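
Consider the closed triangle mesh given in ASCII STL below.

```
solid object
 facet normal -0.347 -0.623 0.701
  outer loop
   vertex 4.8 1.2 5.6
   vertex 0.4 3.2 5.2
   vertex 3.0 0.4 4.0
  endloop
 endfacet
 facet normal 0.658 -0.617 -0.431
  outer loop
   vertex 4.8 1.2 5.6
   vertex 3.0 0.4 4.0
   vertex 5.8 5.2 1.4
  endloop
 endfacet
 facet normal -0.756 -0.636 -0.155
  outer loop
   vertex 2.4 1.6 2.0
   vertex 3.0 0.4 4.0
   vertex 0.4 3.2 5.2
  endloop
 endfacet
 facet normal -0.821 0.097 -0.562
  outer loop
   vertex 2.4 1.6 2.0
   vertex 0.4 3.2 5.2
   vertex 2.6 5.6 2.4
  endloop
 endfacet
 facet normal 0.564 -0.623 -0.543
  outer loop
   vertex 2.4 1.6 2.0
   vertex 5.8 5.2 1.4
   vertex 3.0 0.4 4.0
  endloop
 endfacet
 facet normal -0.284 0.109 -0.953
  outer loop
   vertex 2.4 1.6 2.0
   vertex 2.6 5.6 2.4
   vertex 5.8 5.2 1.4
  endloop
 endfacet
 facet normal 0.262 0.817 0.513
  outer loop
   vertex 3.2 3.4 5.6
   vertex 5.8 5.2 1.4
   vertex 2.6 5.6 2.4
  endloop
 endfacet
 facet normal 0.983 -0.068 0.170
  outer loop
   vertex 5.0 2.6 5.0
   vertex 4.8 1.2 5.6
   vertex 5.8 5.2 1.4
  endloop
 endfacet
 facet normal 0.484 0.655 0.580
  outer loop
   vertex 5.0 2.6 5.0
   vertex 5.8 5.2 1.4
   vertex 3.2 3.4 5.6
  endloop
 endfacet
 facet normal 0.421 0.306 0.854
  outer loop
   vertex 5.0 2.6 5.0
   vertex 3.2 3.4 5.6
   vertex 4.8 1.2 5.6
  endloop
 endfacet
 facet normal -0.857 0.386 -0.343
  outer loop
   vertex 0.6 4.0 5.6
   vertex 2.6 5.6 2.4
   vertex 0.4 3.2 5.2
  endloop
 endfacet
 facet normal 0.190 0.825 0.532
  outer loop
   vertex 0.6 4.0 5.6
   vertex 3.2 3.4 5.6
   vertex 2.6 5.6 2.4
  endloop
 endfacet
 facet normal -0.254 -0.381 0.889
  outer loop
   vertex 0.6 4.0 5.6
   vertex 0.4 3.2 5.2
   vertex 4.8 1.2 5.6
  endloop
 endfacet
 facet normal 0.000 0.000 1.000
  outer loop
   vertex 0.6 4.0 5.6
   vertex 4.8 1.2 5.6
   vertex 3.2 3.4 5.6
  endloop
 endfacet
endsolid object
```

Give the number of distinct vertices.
9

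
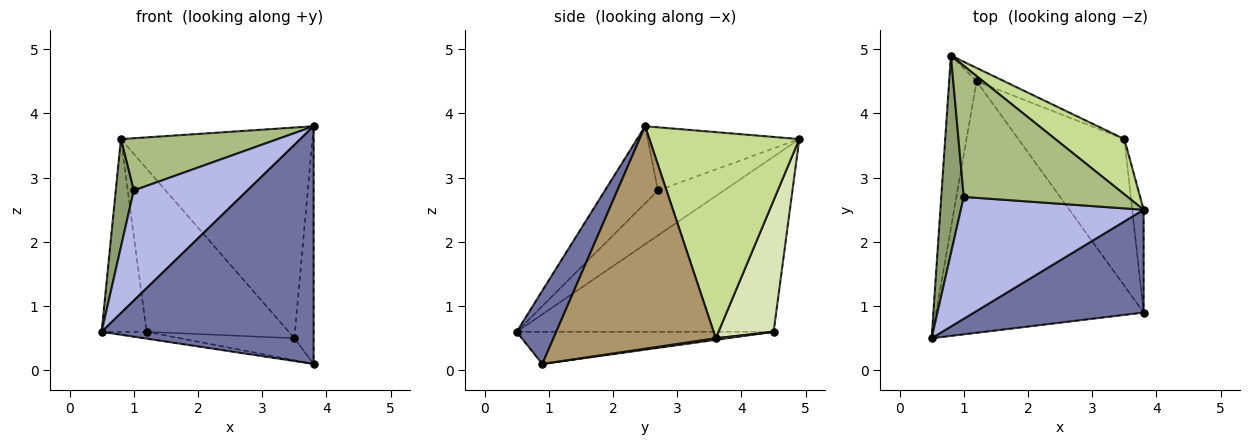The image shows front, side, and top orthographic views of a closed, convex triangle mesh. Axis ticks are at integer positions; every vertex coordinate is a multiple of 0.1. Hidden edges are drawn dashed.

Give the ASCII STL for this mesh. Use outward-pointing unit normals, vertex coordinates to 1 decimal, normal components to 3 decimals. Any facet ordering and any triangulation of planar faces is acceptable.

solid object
 facet normal 0.169 -0.905 0.391
  outer loop
   vertex 3.8 0.9 0.1
   vertex 3.8 2.5 3.8
   vertex 0.5 0.5 0.6
  endloop
 endfacet
 facet normal -0.974 0.170 -0.153
  outer loop
   vertex 1.2 4.5 0.6
   vertex 0.5 0.5 0.6
   vertex 0.8 4.9 3.6
  endloop
 endfacet
 facet normal -0.153 0.027 -0.988
  outer loop
   vertex 1.2 4.5 0.6
   vertex 3.8 0.9 0.1
   vertex 0.5 0.5 0.6
  endloop
 endfacet
 facet normal -0.299 -0.640 0.708
  outer loop
   vertex 1.0 2.7 2.8
   vertex 0.5 0.5 0.6
   vertex 3.8 2.5 3.8
  endloop
 endfacet
 facet normal -0.869 -0.237 0.434
  outer loop
   vertex 1.0 2.7 2.8
   vertex 0.8 4.9 3.6
   vertex 0.5 0.5 0.6
  endloop
 endfacet
 facet normal -0.337 -0.349 0.874
  outer loop
   vertex 1.0 2.7 2.8
   vertex 3.8 2.5 3.8
   vertex 0.8 4.9 3.6
  endloop
 endfacet
 facet normal 0.604 0.771 0.202
  outer loop
   vertex 3.5 3.6 0.5
   vertex 0.8 4.9 3.6
   vertex 3.8 2.5 3.8
  endloop
 endfacet
 facet normal 0.360 0.930 -0.076
  outer loop
   vertex 3.5 3.6 0.5
   vertex 1.2 4.5 0.6
   vertex 0.8 4.9 3.6
  endloop
 endfacet
 facet normal 0.992 0.118 -0.051
  outer loop
   vertex 3.5 3.6 0.5
   vertex 3.8 2.5 3.8
   vertex 3.8 0.9 0.1
  endloop
 endfacet
 facet normal 0.015 0.148 -0.989
  outer loop
   vertex 3.5 3.6 0.5
   vertex 3.8 0.9 0.1
   vertex 1.2 4.5 0.6
  endloop
 endfacet
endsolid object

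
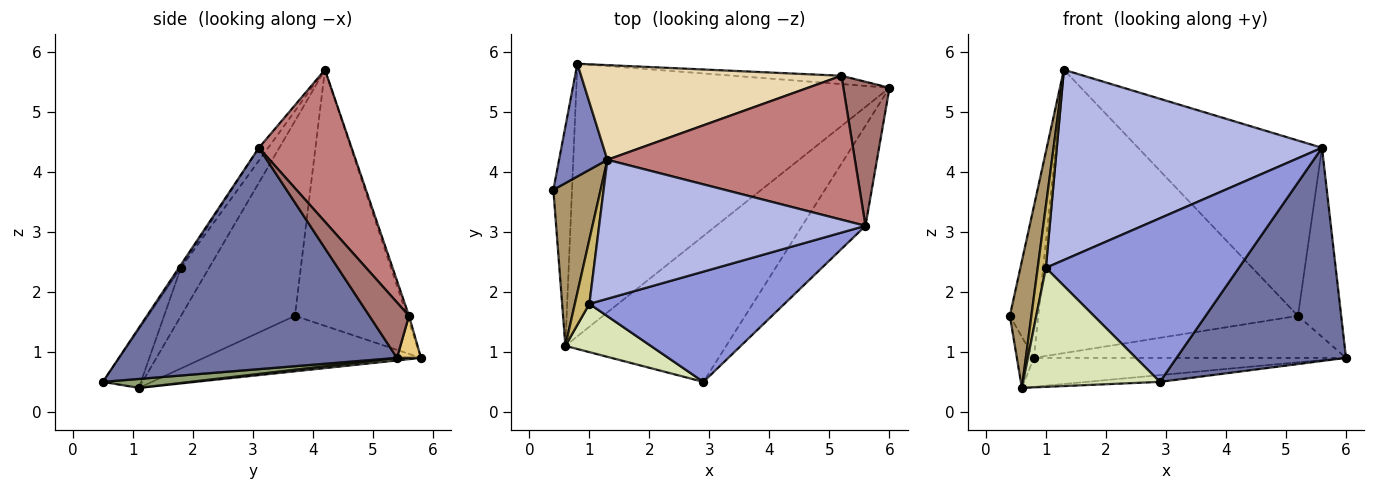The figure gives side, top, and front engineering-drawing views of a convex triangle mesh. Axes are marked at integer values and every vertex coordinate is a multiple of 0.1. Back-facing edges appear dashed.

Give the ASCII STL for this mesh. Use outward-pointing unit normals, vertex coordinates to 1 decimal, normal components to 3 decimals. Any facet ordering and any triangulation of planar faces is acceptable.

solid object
 facet normal 0.830 -0.505 -0.237
  outer loop
   vertex 5.6 3.1 4.4
   vertex 2.9 0.5 0.5
   vertex 6.0 5.4 0.9
  endloop
 endfacet
 facet normal -0.954 0.242 0.180
  outer loop
   vertex 0.8 5.8 0.9
   vertex 0.4 3.7 1.6
   vertex 1.3 4.2 5.7
  endloop
 endfacet
 facet normal -0.009 -0.829 0.559
  outer loop
   vertex 1.0 1.8 2.4
   vertex 2.9 0.5 0.5
   vertex 5.6 3.1 4.4
  endloop
 endfacet
 facet normal -0.028 -0.807 0.590
  outer loop
   vertex 1.0 1.8 2.4
   vertex 5.6 3.1 4.4
   vertex 1.3 4.2 5.7
  endloop
 endfacet
 facet normal 0.055 0.046 -0.997
  outer loop
   vertex 0.6 1.1 0.4
   vertex 6.0 5.4 0.9
   vertex 2.9 0.5 0.5
  endloop
 endfacet
 facet normal 0.008 0.105 -0.994
  outer loop
   vertex 0.6 1.1 0.4
   vertex 0.8 5.8 0.9
   vertex 6.0 5.4 0.9
  endloop
 endfacet
 facet normal -0.945 0.074 -0.318
  outer loop
   vertex 0.6 1.1 0.4
   vertex 0.4 3.7 1.6
   vertex 0.8 5.8 0.9
  endloop
 endfacet
 facet normal -0.250 -0.897 0.364
  outer loop
   vertex 0.6 1.1 0.4
   vertex 2.9 0.5 0.5
   vertex 1.0 1.8 2.4
  endloop
 endfacet
 facet normal -0.956 -0.181 0.232
  outer loop
   vertex 0.6 1.1 0.4
   vertex 1.3 4.2 5.7
   vertex 0.4 3.7 1.6
  endloop
 endfacet
 facet normal -0.923 -0.267 0.278
  outer loop
   vertex 0.6 1.1 0.4
   vertex 1.0 1.8 2.4
   vertex 1.3 4.2 5.7
  endloop
 endfacet
 facet normal 0.075 0.978 -0.193
  outer loop
   vertex 5.2 5.6 1.6
   vertex 6.0 5.4 0.9
   vertex 0.8 5.8 0.9
  endloop
 endfacet
 facet normal -0.007 0.948 0.317
  outer loop
   vertex 5.2 5.6 1.6
   vertex 0.8 5.8 0.9
   vertex 1.3 4.2 5.7
  endloop
 endfacet
 facet normal 0.589 0.643 0.490
  outer loop
   vertex 5.2 5.6 1.6
   vertex 5.6 3.1 4.4
   vertex 6.0 5.4 0.9
  endloop
 endfacet
 facet normal 0.363 0.720 0.591
  outer loop
   vertex 5.2 5.6 1.6
   vertex 1.3 4.2 5.7
   vertex 5.6 3.1 4.4
  endloop
 endfacet
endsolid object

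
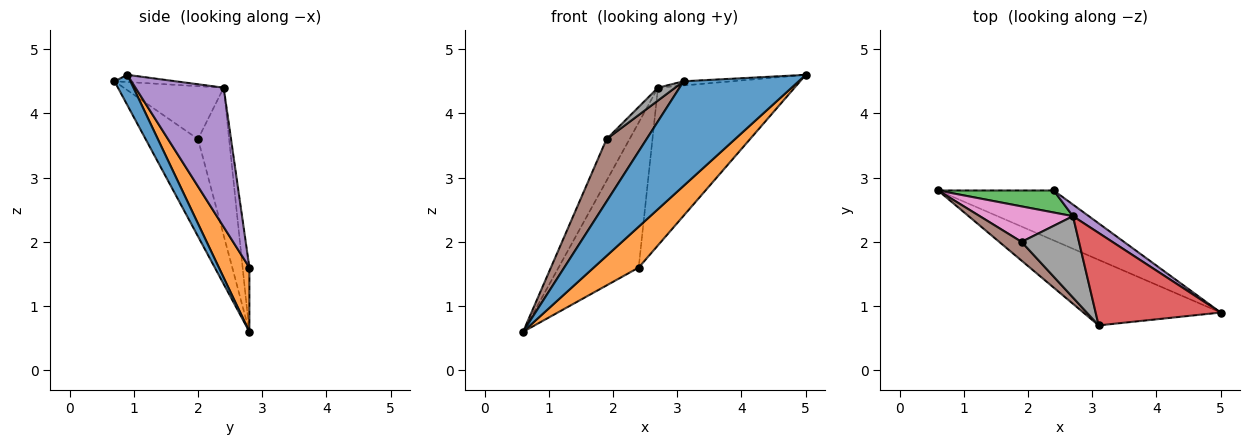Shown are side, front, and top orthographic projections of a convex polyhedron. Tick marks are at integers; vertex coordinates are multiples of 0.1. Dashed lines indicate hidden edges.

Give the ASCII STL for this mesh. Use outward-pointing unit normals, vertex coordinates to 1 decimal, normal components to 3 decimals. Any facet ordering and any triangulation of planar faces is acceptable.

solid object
 facet normal 0.116 -0.841 -0.528
  outer loop
   vertex 3.1 0.7 4.5
   vertex 0.6 2.8 0.6
   vertex 5.0 0.9 4.6
  endloop
 endfacet
 facet normal 0.395 -0.582 -0.711
  outer loop
   vertex 2.4 2.8 1.6
   vertex 5.0 0.9 4.6
   vertex 0.6 2.8 0.6
  endloop
 endfacet
 facet normal -0.083 0.985 0.150
  outer loop
   vertex 2.7 2.4 4.4
   vertex 2.4 2.8 1.6
   vertex 0.6 2.8 0.6
  endloop
 endfacet
 facet normal -0.057 0.045 0.997
  outer loop
   vertex 2.7 2.4 4.4
   vertex 3.1 0.7 4.5
   vertex 5.0 0.9 4.6
  endloop
 endfacet
 facet normal 0.541 0.838 0.062
  outer loop
   vertex 2.7 2.4 4.4
   vertex 5.0 0.9 4.6
   vertex 2.4 2.8 1.6
  endloop
 endfacet
 facet normal -0.782 -0.597 0.179
  outer loop
   vertex 1.9 2.0 3.6
   vertex 0.6 2.8 0.6
   vertex 3.1 0.7 4.5
  endloop
 endfacet
 facet normal -0.717 0.530 0.452
  outer loop
   vertex 1.9 2.0 3.6
   vertex 2.7 2.4 4.4
   vertex 0.6 2.8 0.6
  endloop
 endfacet
 facet normal -0.673 -0.115 0.731
  outer loop
   vertex 1.9 2.0 3.6
   vertex 3.1 0.7 4.5
   vertex 2.7 2.4 4.4
  endloop
 endfacet
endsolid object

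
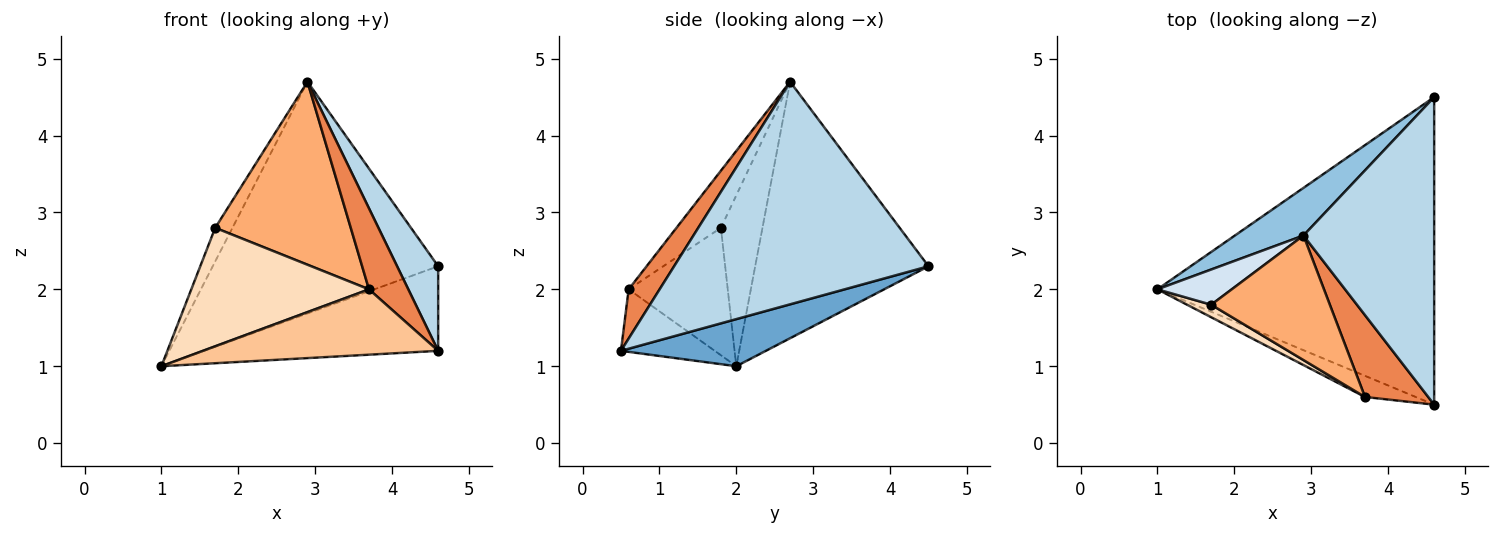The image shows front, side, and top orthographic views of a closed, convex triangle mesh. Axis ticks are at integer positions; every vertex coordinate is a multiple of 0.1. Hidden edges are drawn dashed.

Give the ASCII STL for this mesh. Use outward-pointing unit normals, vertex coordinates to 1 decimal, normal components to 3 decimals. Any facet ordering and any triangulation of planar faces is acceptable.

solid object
 facet normal 0.162 0.262 -0.951
  outer loop
   vertex 4.6 0.5 1.2
   vertex 1.0 2.0 1.0
   vertex 4.6 4.5 2.3
  endloop
 endfacet
 facet normal -0.601 0.783 0.161
  outer loop
   vertex 2.9 2.7 4.7
   vertex 4.6 4.5 2.3
   vertex 1.0 2.0 1.0
  endloop
 endfacet
 facet normal 0.854 -0.138 0.502
  outer loop
   vertex 2.9 2.7 4.7
   vertex 4.6 0.5 1.2
   vertex 4.6 4.5 2.3
  endloop
 endfacet
 facet normal -0.857 0.356 0.373
  outer loop
   vertex 1.7 1.8 2.8
   vertex 2.9 2.7 4.7
   vertex 1.0 2.0 1.0
  endloop
 endfacet
 facet normal 0.485 -0.615 0.622
  outer loop
   vertex 3.7 0.6 2.0
   vertex 4.6 0.5 1.2
   vertex 2.9 2.7 4.7
  endloop
 endfacet
 facet normal -0.261 -0.798 0.543
  outer loop
   vertex 3.7 0.6 2.0
   vertex 2.9 2.7 4.7
   vertex 1.7 1.8 2.8
  endloop
 endfacet
 facet normal -0.355 -0.890 -0.288
  outer loop
   vertex 3.7 0.6 2.0
   vertex 1.0 2.0 1.0
   vertex 4.6 0.5 1.2
  endloop
 endfacet
 facet normal -0.485 -0.870 0.092
  outer loop
   vertex 3.7 0.6 2.0
   vertex 1.7 1.8 2.8
   vertex 1.0 2.0 1.0
  endloop
 endfacet
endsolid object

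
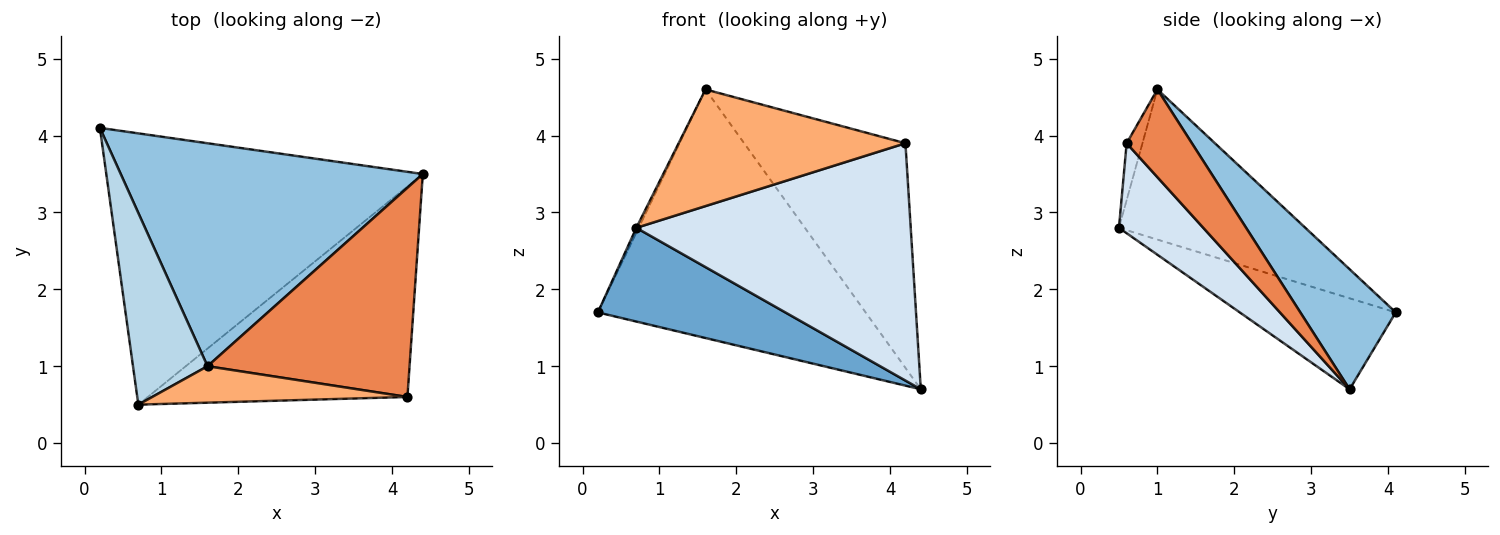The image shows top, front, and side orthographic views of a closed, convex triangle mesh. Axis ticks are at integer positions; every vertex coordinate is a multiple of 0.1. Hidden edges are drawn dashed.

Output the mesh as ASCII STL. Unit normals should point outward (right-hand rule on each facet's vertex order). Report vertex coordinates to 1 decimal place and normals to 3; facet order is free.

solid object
 facet normal -0.262 -0.315 -0.912
  outer loop
   vertex 0.7 0.5 2.8
   vertex 0.2 4.1 1.7
   vertex 4.4 3.5 0.7
  endloop
 endfacet
 facet normal 0.256 0.720 0.645
  outer loop
   vertex 1.6 1.0 4.6
   vertex 4.4 3.5 0.7
   vertex 0.2 4.1 1.7
  endloop
 endfacet
 facet normal -0.896 0.011 0.445
  outer loop
   vertex 1.6 1.0 4.6
   vertex 0.2 4.1 1.7
   vertex 0.7 0.5 2.8
  endloop
 endfacet
 facet normal 0.224 -0.729 -0.647
  outer loop
   vertex 4.2 0.6 3.9
   vertex 0.7 0.5 2.8
   vertex 4.4 3.5 0.7
  endloop
 endfacet
 facet normal 0.284 0.702 0.654
  outer loop
   vertex 4.2 0.6 3.9
   vertex 4.4 3.5 0.7
   vertex 1.6 1.0 4.6
  endloop
 endfacet
 facet normal -0.066 -0.952 0.298
  outer loop
   vertex 4.2 0.6 3.9
   vertex 1.6 1.0 4.6
   vertex 0.7 0.5 2.8
  endloop
 endfacet
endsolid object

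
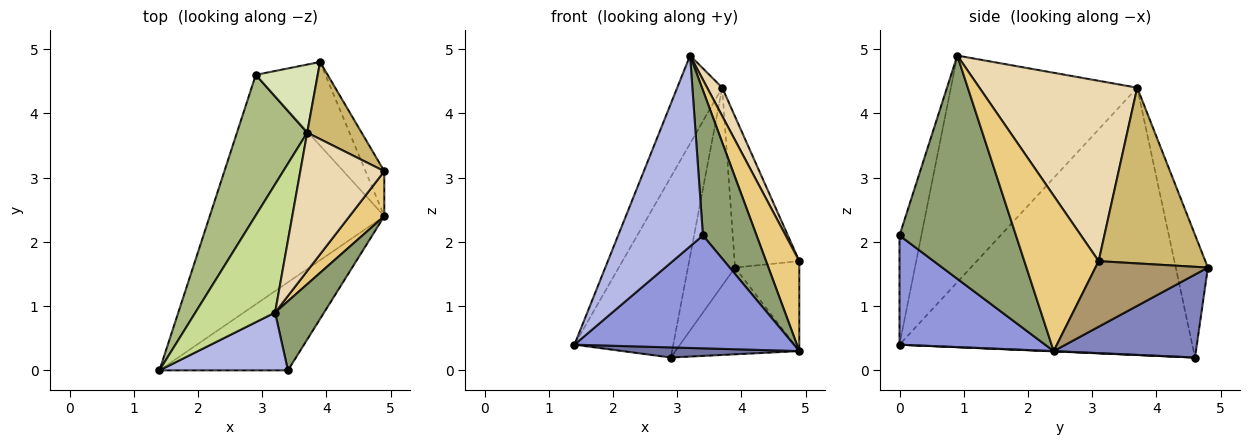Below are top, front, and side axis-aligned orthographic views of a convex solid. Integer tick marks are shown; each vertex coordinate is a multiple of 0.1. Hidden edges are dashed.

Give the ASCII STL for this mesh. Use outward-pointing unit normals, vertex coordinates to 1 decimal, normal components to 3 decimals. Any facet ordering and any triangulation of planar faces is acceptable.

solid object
 facet normal 0.002 -0.044 -0.999
  outer loop
   vertex 2.9 4.6 0.2
   vertex 4.9 2.4 0.3
   vertex 1.4 0.0 0.4
  endloop
 endfacet
 facet normal 0.637 0.555 -0.535
  outer loop
   vertex 3.9 4.8 1.6
   vertex 4.9 2.4 0.3
   vertex 2.9 4.6 0.2
  endloop
 endfacet
 facet normal 0.463 -0.699 -0.545
  outer loop
   vertex 3.4 0.0 2.1
   vertex 1.4 0.0 0.4
   vertex 4.9 2.4 0.3
  endloop
 endfacet
 facet normal -0.239 -0.929 0.282
  outer loop
   vertex 3.4 0.0 2.1
   vertex 3.2 0.9 4.9
   vertex 1.4 0.0 0.4
  endloop
 endfacet
 facet normal 0.891 -0.410 0.195
  outer loop
   vertex 3.4 0.0 2.1
   vertex 4.9 2.4 0.3
   vertex 3.2 0.9 4.9
  endloop
 endfacet
 facet normal -0.919 0.310 0.242
  outer loop
   vertex 3.7 3.7 4.4
   vertex 2.9 4.6 0.2
   vertex 1.4 0.0 0.4
  endloop
 endfacet
 facet normal -0.920 0.222 0.324
  outer loop
   vertex 3.7 3.7 4.4
   vertex 1.4 0.0 0.4
   vertex 3.2 0.9 4.9
  endloop
 endfacet
 facet normal -0.542 0.795 0.274
  outer loop
   vertex 3.7 3.7 4.4
   vertex 3.9 4.8 1.6
   vertex 2.9 4.6 0.2
  endloop
 endfacet
 facet normal 0.843 0.482 -0.241
  outer loop
   vertex 4.9 3.1 1.7
   vertex 4.9 2.4 0.3
   vertex 3.9 4.8 1.6
  endloop
 endfacet
 facet normal 0.827 0.501 0.256
  outer loop
   vertex 4.9 3.1 1.7
   vertex 3.9 4.8 1.6
   vertex 3.7 3.7 4.4
  endloop
 endfacet
 facet normal 0.894 -0.400 0.200
  outer loop
   vertex 4.9 3.1 1.7
   vertex 3.2 0.9 4.9
   vertex 4.9 2.4 0.3
  endloop
 endfacet
 facet normal 0.903 -0.086 0.421
  outer loop
   vertex 4.9 3.1 1.7
   vertex 3.7 3.7 4.4
   vertex 3.2 0.9 4.9
  endloop
 endfacet
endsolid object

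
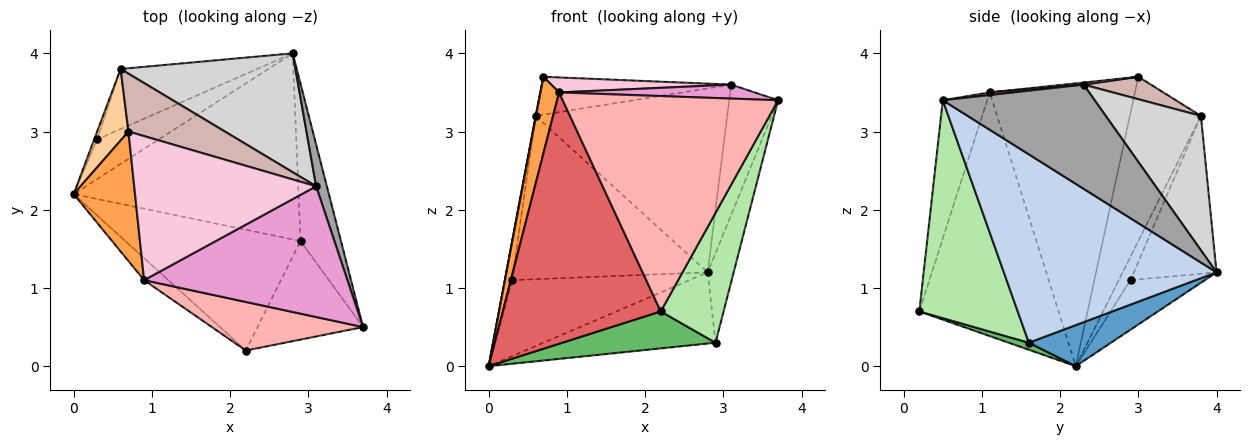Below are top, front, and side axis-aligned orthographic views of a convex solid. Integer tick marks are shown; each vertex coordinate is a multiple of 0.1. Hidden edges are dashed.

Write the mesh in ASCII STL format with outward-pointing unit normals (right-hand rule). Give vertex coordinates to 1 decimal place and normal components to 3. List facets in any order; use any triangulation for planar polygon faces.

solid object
 facet normal 0.168 0.352 -0.921
  outer loop
   vertex 2.9 1.6 0.3
   vertex 0.0 2.2 0.0
   vertex 2.8 4.0 1.2
  endloop
 endfacet
 facet normal 0.971 0.119 -0.208
  outer loop
   vertex 2.9 1.6 0.3
   vertex 2.8 4.0 1.2
   vertex 3.7 0.5 3.4
  endloop
 endfacet
 facet normal -0.970 -0.124 0.210
  outer loop
   vertex 0.9 1.1 3.5
   vertex 0.7 3.0 3.7
   vertex 0.0 2.2 0.0
  endloop
 endfacet
 facet normal -0.982 -0.006 0.187
  outer loop
   vertex 0.6 3.8 3.2
   vertex 0.0 2.2 0.0
   vertex 0.7 3.0 3.7
  endloop
 endfacet
 facet normal 0.038 -0.292 -0.956
  outer loop
   vertex 2.2 0.2 0.7
   vertex 0.0 2.2 0.0
   vertex 2.9 1.6 0.3
  endloop
 endfacet
 facet normal 0.780 -0.498 -0.378
  outer loop
   vertex 2.2 0.2 0.7
   vertex 2.9 1.6 0.3
   vertex 3.7 0.5 3.4
  endloop
 endfacet
 facet normal -0.660 -0.749 -0.066
  outer loop
   vertex 2.2 0.2 0.7
   vertex 0.9 1.1 3.5
   vertex 0.0 2.2 0.0
  endloop
 endfacet
 facet normal -0.197 -0.956 0.216
  outer loop
   vertex 2.2 0.2 0.7
   vertex 3.7 0.5 3.4
   vertex 0.9 1.1 3.5
  endloop
 endfacet
 facet normal -0.348 0.831 -0.434
  outer loop
   vertex 0.3 2.9 1.1
   vertex 2.8 4.0 1.2
   vertex 0.0 2.2 0.0
  endloop
 endfacet
 facet normal -0.843 0.527 -0.105
  outer loop
   vertex 0.3 2.9 1.1
   vertex 0.0 2.2 0.0
   vertex 0.6 3.8 3.2
  endloop
 endfacet
 facet normal -0.371 0.872 -0.321
  outer loop
   vertex 0.3 2.9 1.1
   vertex 0.6 3.8 3.2
   vertex 2.8 4.0 1.2
  endloop
 endfacet
 facet normal 0.191 0.537 0.821
  outer loop
   vertex 3.1 2.3 3.6
   vertex 0.6 3.8 3.2
   vertex 0.7 3.0 3.7
  endloop
 endfacet
 facet normal 0.013 -0.106 0.994
  outer loop
   vertex 3.1 2.3 3.6
   vertex 0.9 1.1 3.5
   vertex 3.7 0.5 3.4
  endloop
 endfacet
 facet normal 0.011 -0.104 0.995
  outer loop
   vertex 3.1 2.3 3.6
   vertex 0.7 3.0 3.7
   vertex 0.9 1.1 3.5
  endloop
 endfacet
 facet normal 0.947 0.305 0.098
  outer loop
   vertex 3.1 2.3 3.6
   vertex 3.7 0.5 3.4
   vertex 2.8 4.0 1.2
  endloop
 endfacet
 facet normal 0.385 0.775 0.501
  outer loop
   vertex 3.1 2.3 3.6
   vertex 2.8 4.0 1.2
   vertex 0.6 3.8 3.2
  endloop
 endfacet
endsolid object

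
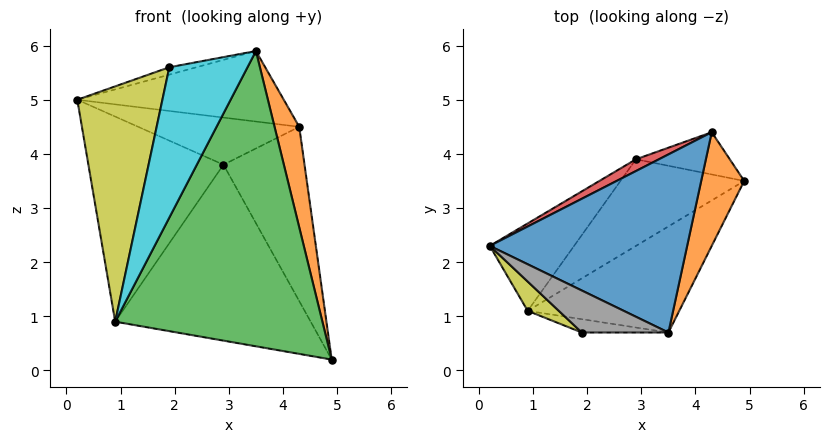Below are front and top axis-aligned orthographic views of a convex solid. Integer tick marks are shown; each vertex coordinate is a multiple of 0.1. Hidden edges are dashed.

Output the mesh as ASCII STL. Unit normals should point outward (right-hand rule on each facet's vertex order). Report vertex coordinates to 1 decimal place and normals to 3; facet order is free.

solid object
 facet normal -0.075 0.367 0.927
  outer loop
   vertex 4.3 4.4 4.5
   vertex 0.2 2.3 5.0
   vertex 3.5 0.7 5.9
  endloop
 endfacet
 facet normal 0.975 -0.148 0.167
  outer loop
   vertex 4.3 4.4 4.5
   vertex 3.5 0.7 5.9
   vertex 4.9 3.5 0.2
  endloop
 endfacet
 facet normal 0.451 -0.840 -0.302
  outer loop
   vertex 0.9 1.1 0.9
   vertex 4.9 3.5 0.2
   vertex 3.5 0.7 5.9
  endloop
 endfacet
 facet normal -0.423 0.879 0.219
  outer loop
   vertex 2.9 3.9 3.8
   vertex 0.2 2.3 5.0
   vertex 4.3 4.4 4.5
  endloop
 endfacet
 facet normal -0.224 0.947 -0.229
  outer loop
   vertex 2.9 3.9 3.8
   vertex 4.3 4.4 4.5
   vertex 4.9 3.5 0.2
  endloop
 endfacet
 facet normal -0.584 0.747 -0.318
  outer loop
   vertex 2.9 3.9 3.8
   vertex 0.9 1.1 0.9
   vertex 0.2 2.3 5.0
  endloop
 endfacet
 facet normal -0.524 0.764 -0.376
  outer loop
   vertex 2.9 3.9 3.8
   vertex 4.9 3.5 0.2
   vertex 0.9 1.1 0.9
  endloop
 endfacet
 facet normal -0.182 0.170 0.969
  outer loop
   vertex 1.9 0.7 5.6
   vertex 3.5 0.7 5.9
   vertex 0.2 2.3 5.0
  endloop
 endfacet
 facet normal -0.699 -0.710 0.088
  outer loop
   vertex 1.9 0.7 5.6
   vertex 0.2 2.3 5.0
   vertex 0.9 1.1 0.9
  endloop
 endfacet
 facet normal 0.017 -0.996 -0.088
  outer loop
   vertex 1.9 0.7 5.6
   vertex 0.9 1.1 0.9
   vertex 3.5 0.7 5.9
  endloop
 endfacet
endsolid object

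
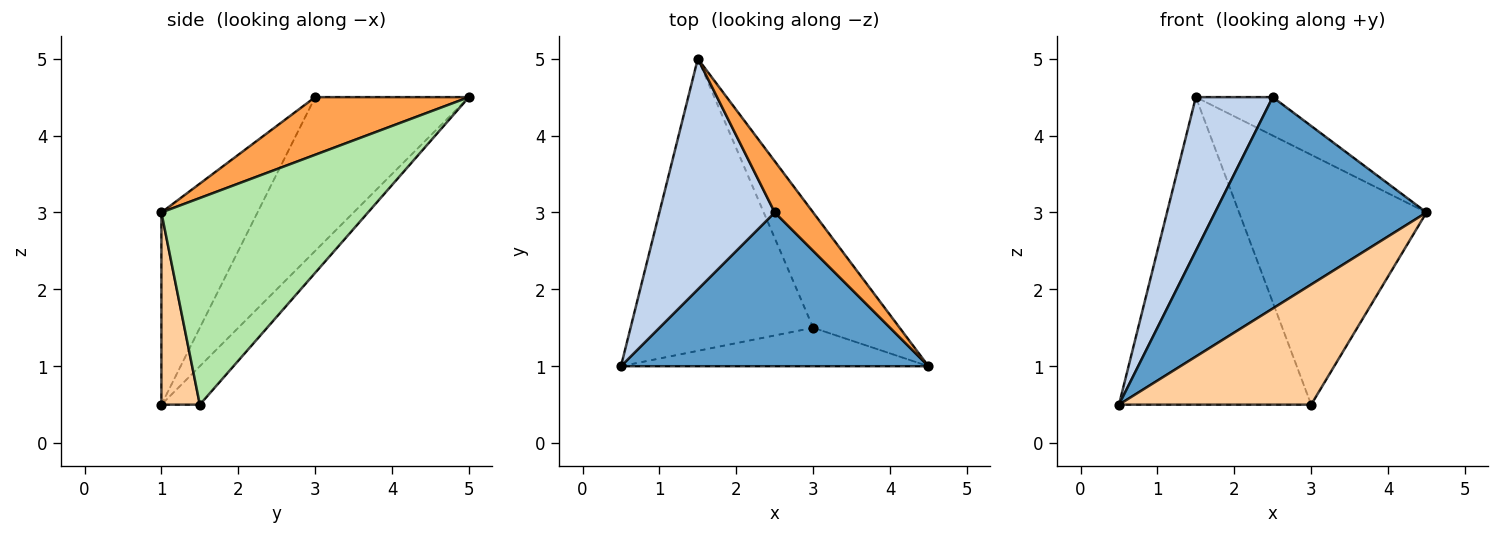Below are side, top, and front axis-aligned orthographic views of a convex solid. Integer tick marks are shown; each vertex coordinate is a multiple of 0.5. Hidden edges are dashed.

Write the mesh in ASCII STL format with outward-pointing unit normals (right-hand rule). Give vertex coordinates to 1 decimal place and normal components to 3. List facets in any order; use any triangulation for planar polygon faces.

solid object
 facet normal -0.345 -0.759 0.552
  outer loop
   vertex 2.5 3.0 4.5
   vertex 0.5 1.0 0.5
   vertex 4.5 1.0 3.0
  endloop
 endfacet
 facet normal -0.743 -0.371 0.557
  outer loop
   vertex 2.5 3.0 4.5
   vertex 1.5 5.0 4.5
   vertex 0.5 1.0 0.5
  endloop
 endfacet
 facet normal 0.768 0.384 0.512
  outer loop
   vertex 2.5 3.0 4.5
   vertex 4.5 1.0 3.0
   vertex 1.5 5.0 4.5
  endloop
 endfacet
 facet normal 0.187 -0.936 -0.299
  outer loop
   vertex 3.0 1.5 0.5
   vertex 4.5 1.0 3.0
   vertex 0.5 1.0 0.5
  endloop
 endfacet
 facet normal -0.143 0.717 -0.682
  outer loop
   vertex 3.0 1.5 0.5
   vertex 0.5 1.0 0.5
   vertex 1.5 5.0 4.5
  endloop
 endfacet
 facet normal 0.707 0.642 -0.296
  outer loop
   vertex 3.0 1.5 0.5
   vertex 1.5 5.0 4.5
   vertex 4.5 1.0 3.0
  endloop
 endfacet
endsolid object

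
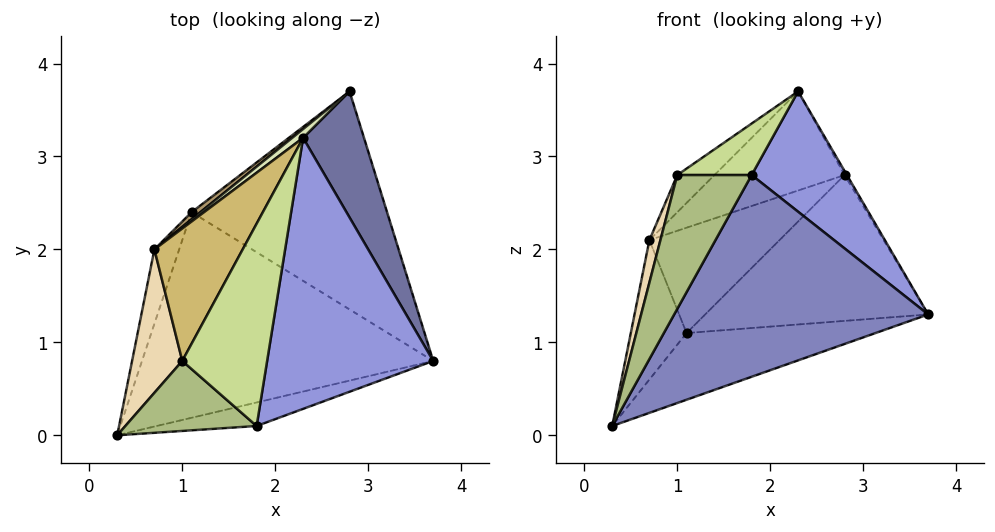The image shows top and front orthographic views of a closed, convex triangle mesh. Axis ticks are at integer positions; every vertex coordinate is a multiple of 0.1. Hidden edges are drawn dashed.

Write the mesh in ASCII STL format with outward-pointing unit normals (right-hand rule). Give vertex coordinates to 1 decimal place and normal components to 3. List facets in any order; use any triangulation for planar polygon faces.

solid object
 facet normal 0.870 0.016 0.492
  outer loop
   vertex 2.3 3.2 3.7
   vertex 3.7 0.8 1.3
   vertex 2.8 3.7 2.8
  endloop
 endfacet
 facet normal 0.265 -0.958 -0.112
  outer loop
   vertex 1.8 0.1 2.8
   vertex 0.3 0.0 0.1
   vertex 3.7 0.8 1.3
  endloop
 endfacet
 facet normal 0.657 -0.306 0.689
  outer loop
   vertex 1.8 0.1 2.8
   vertex 3.7 0.8 1.3
   vertex 2.3 3.2 3.7
  endloop
 endfacet
 facet normal 0.254 0.298 -0.920
  outer loop
   vertex 1.1 2.4 1.1
   vertex 3.7 0.8 1.3
   vertex 0.3 0.0 0.1
  endloop
 endfacet
 facet normal 0.376 0.515 -0.770
  outer loop
   vertex 1.1 2.4 1.1
   vertex 2.8 3.7 2.8
   vertex 3.7 0.8 1.3
  endloop
 endfacet
 facet normal -0.613 -0.700 0.366
  outer loop
   vertex 1.0 0.8 2.8
   vertex 0.3 0.0 0.1
   vertex 1.8 0.1 2.8
  endloop
 endfacet
 facet normal -0.211 -0.241 0.947
  outer loop
   vertex 1.0 0.8 2.8
   vertex 1.8 0.1 2.8
   vertex 2.3 3.2 3.7
  endloop
 endfacet
 facet normal -0.641 0.764 0.068
  outer loop
   vertex 0.7 2.0 2.1
   vertex 2.3 3.2 3.7
   vertex 2.8 3.7 2.8
  endloop
 endfacet
 facet normal -0.639 0.768 0.052
  outer loop
   vertex 0.7 2.0 2.1
   vertex 2.8 3.7 2.8
   vertex 1.1 2.4 1.1
  endloop
 endfacet
 facet normal -0.759 0.176 0.627
  outer loop
   vertex 0.7 2.0 2.1
   vertex 1.0 0.8 2.8
   vertex 2.3 3.2 3.7
  endloop
 endfacet
 facet normal -0.900 0.386 -0.206
  outer loop
   vertex 0.7 2.0 2.1
   vertex 1.1 2.4 1.1
   vertex 0.3 0.0 0.1
  endloop
 endfacet
 facet normal -0.959 -0.081 0.272
  outer loop
   vertex 0.7 2.0 2.1
   vertex 0.3 0.0 0.1
   vertex 1.0 0.8 2.8
  endloop
 endfacet
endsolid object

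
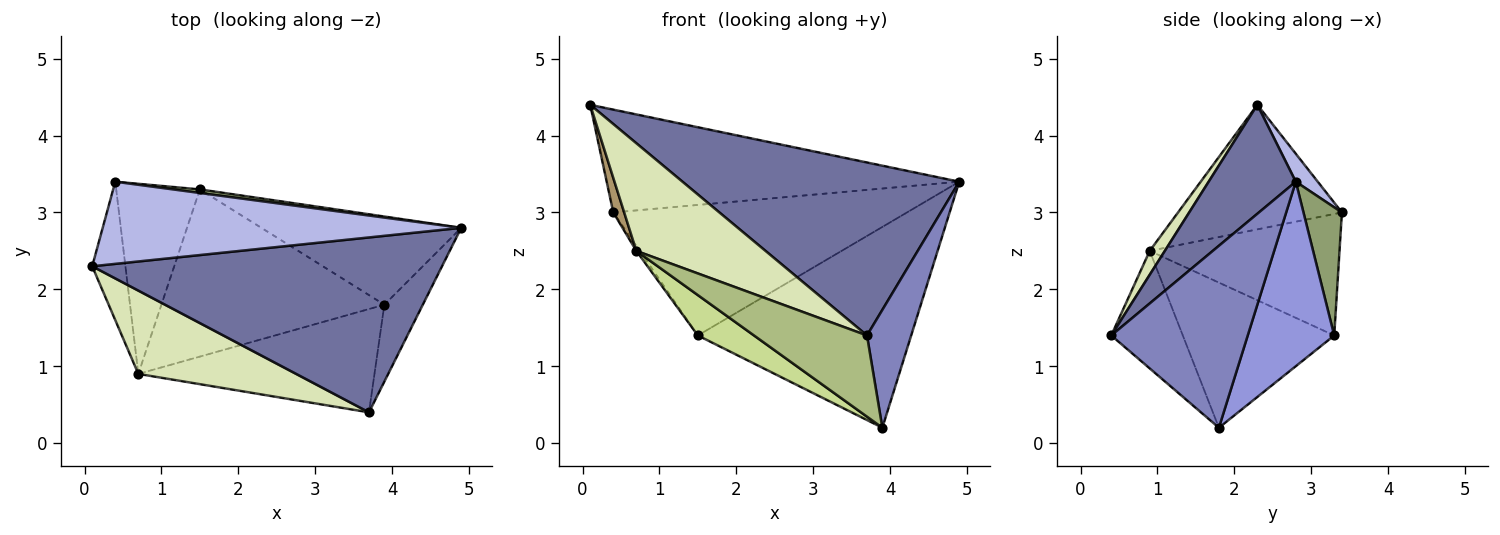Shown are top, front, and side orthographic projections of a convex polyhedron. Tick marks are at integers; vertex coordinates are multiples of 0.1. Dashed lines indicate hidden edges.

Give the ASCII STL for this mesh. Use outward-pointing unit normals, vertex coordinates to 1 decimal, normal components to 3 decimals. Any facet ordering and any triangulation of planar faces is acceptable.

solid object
 facet normal 0.216 -0.687 0.694
  outer loop
   vertex 3.7 0.4 1.4
   vertex 4.9 2.8 3.4
   vertex 0.1 2.3 4.4
  endloop
 endfacet
 facet normal 0.933 -0.302 -0.197
  outer loop
   vertex 3.9 1.8 0.2
   vertex 4.9 2.8 3.4
   vertex 3.7 0.4 1.4
  endloop
 endfacet
 facet normal 0.348 0.858 -0.377
  outer loop
   vertex 1.5 3.3 1.4
   vertex 4.9 2.8 3.4
   vertex 3.9 1.8 0.2
  endloop
 endfacet
 facet normal 0.049 0.780 0.624
  outer loop
   vertex 0.4 3.4 3.0
   vertex 0.1 2.3 4.4
   vertex 4.9 2.8 3.4
  endloop
 endfacet
 facet normal 0.130 0.991 0.027
  outer loop
   vertex 0.4 3.4 3.0
   vertex 4.9 2.8 3.4
   vertex 1.5 3.3 1.4
  endloop
 endfacet
 facet normal -0.364 -0.575 -0.732
  outer loop
   vertex 0.7 0.9 2.5
   vertex 3.9 1.8 0.2
   vertex 3.7 0.4 1.4
  endloop
 endfacet
 facet normal -0.535 -0.198 -0.821
  outer loop
   vertex 0.7 0.9 2.5
   vertex 1.5 3.3 1.4
   vertex 3.9 1.8 0.2
  endloop
 endfacet
 facet normal 0.092 -0.788 0.609
  outer loop
   vertex 0.7 0.9 2.5
   vertex 3.7 0.4 1.4
   vertex 0.1 2.3 4.4
  endloop
 endfacet
 facet normal -0.964 -0.064 -0.257
  outer loop
   vertex 0.7 0.9 2.5
   vertex 0.1 2.3 4.4
   vertex 0.4 3.4 3.0
  endloop
 endfacet
 facet normal -0.824 0.015 -0.567
  outer loop
   vertex 0.7 0.9 2.5
   vertex 0.4 3.4 3.0
   vertex 1.5 3.3 1.4
  endloop
 endfacet
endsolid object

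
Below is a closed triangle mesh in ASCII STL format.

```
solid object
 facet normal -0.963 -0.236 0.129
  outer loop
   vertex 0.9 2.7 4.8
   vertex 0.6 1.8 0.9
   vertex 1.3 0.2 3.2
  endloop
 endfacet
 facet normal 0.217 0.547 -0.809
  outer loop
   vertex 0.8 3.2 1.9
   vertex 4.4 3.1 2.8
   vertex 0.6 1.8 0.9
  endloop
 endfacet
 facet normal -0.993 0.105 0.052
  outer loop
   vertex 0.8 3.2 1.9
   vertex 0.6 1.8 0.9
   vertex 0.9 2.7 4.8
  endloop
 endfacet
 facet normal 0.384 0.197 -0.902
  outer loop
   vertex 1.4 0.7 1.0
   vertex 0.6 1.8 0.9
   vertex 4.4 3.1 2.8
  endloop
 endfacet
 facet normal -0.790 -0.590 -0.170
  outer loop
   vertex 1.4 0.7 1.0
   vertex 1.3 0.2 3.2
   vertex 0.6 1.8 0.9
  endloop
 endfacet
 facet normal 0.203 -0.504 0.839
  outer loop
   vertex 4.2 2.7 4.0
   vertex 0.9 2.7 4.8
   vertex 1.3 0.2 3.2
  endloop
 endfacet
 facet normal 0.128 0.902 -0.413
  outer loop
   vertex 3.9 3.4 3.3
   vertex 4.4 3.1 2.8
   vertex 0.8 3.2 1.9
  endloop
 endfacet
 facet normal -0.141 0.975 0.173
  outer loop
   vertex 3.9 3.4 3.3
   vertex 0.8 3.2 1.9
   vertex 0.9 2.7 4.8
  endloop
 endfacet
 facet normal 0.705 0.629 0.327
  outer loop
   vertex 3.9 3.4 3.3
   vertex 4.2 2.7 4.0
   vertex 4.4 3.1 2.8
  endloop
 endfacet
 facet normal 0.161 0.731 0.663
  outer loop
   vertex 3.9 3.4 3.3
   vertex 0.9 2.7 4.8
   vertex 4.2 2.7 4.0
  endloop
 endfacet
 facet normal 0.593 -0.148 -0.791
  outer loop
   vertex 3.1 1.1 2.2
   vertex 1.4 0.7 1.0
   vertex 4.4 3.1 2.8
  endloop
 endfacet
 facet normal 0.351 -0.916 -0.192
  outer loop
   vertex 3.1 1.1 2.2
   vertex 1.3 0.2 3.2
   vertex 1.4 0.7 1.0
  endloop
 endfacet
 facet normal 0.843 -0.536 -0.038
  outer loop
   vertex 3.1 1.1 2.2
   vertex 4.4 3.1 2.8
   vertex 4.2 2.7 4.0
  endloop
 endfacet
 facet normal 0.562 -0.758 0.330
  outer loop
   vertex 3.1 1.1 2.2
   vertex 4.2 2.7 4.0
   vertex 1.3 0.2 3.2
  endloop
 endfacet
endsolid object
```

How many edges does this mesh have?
21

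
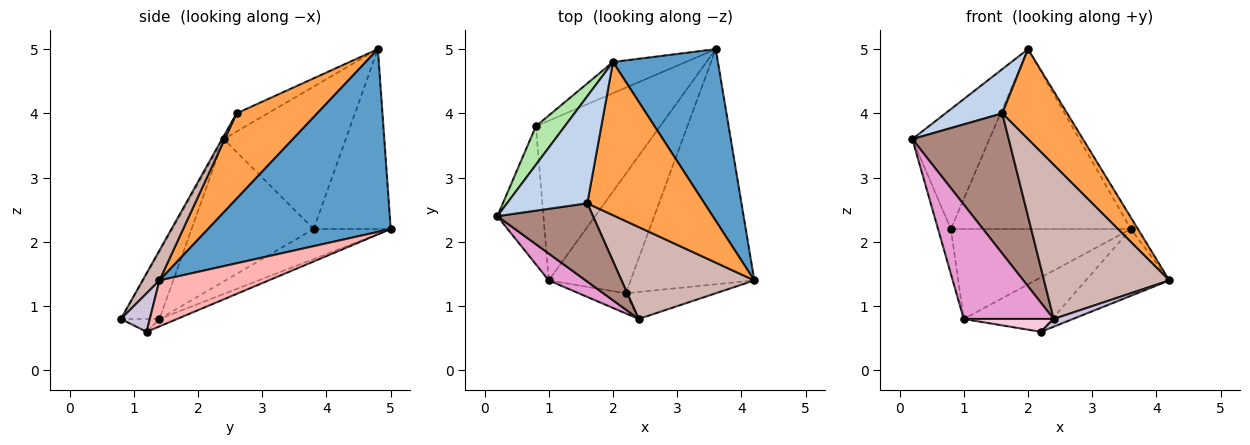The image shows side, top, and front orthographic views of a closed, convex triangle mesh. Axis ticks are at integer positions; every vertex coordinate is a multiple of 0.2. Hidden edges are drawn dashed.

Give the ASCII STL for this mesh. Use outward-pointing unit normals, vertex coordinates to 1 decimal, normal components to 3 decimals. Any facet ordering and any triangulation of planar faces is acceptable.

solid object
 facet normal 0.867 0.034 0.498
  outer loop
   vertex 2.0 4.8 5.0
   vertex 4.2 1.4 1.4
   vertex 3.6 5.0 2.2
  endloop
 endfacet
 facet normal -0.205 -0.374 0.905
  outer loop
   vertex 1.6 2.6 4.0
   vertex 2.0 4.8 5.0
   vertex 0.2 2.4 3.6
  endloop
 endfacet
 facet normal 0.532 -0.429 0.730
  outer loop
   vertex 1.6 2.6 4.0
   vertex 4.2 1.4 1.4
   vertex 2.0 4.8 5.0
  endloop
 endfacet
 facet normal -0.947 0.100 -0.306
  outer loop
   vertex 0.8 3.8 2.2
   vertex 1.0 1.4 0.8
   vertex 0.2 2.4 3.6
  endloop
 endfacet
 facet normal -0.206 0.480 -0.853
  outer loop
   vertex 0.8 3.8 2.2
   vertex 3.6 5.0 2.2
   vertex 1.0 1.4 0.8
  endloop
 endfacet
 facet normal -0.833 0.526 0.169
  outer loop
   vertex 0.8 3.8 2.2
   vertex 0.2 2.4 3.6
   vertex 2.0 4.8 5.0
  endloop
 endfacet
 facet normal -0.389 0.908 -0.157
  outer loop
   vertex 0.8 3.8 2.2
   vertex 2.0 4.8 5.0
   vertex 3.6 5.0 2.2
  endloop
 endfacet
 facet normal 0.337 0.257 -0.906
  outer loop
   vertex 2.2 1.2 0.6
   vertex 3.6 5.0 2.2
   vertex 4.2 1.4 1.4
  endloop
 endfacet
 facet normal -0.082 0.412 -0.907
  outer loop
   vertex 2.2 1.2 0.6
   vertex 1.0 1.4 0.8
   vertex 3.6 5.0 2.2
  endloop
 endfacet
 facet normal 0.381 -0.254 -0.889
  outer loop
   vertex 2.4 0.8 0.8
   vertex 2.2 1.2 0.6
   vertex 4.2 1.4 1.4
  endloop
 endfacet
 facet normal -0.015 -0.873 0.487
  outer loop
   vertex 2.4 0.8 0.8
   vertex 1.6 2.6 4.0
   vertex 0.2 2.4 3.6
  endloop
 endfacet
 facet normal 0.115 -0.853 0.509
  outer loop
   vertex 2.4 0.8 0.8
   vertex 4.2 1.4 1.4
   vertex 1.6 2.6 4.0
  endloop
 endfacet
 facet normal -0.385 -0.898 0.211
  outer loop
   vertex 2.4 0.8 0.8
   vertex 0.2 2.4 3.6
   vertex 1.0 1.4 0.8
  endloop
 endfacet
 facet normal -0.224 -0.523 -0.822
  outer loop
   vertex 2.4 0.8 0.8
   vertex 1.0 1.4 0.8
   vertex 2.2 1.2 0.6
  endloop
 endfacet
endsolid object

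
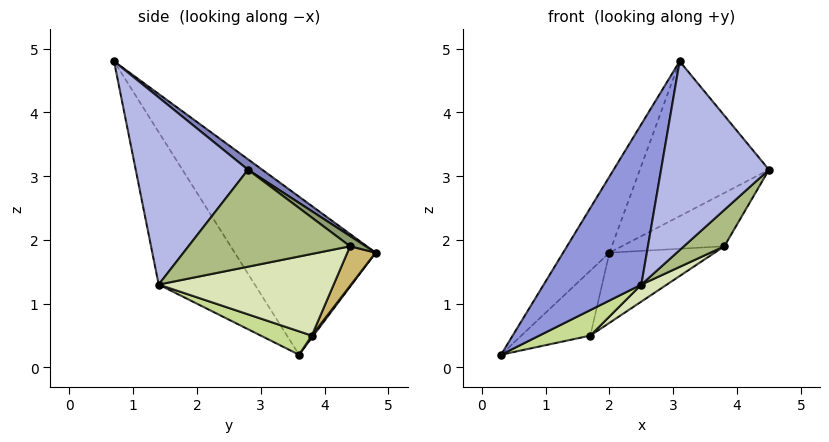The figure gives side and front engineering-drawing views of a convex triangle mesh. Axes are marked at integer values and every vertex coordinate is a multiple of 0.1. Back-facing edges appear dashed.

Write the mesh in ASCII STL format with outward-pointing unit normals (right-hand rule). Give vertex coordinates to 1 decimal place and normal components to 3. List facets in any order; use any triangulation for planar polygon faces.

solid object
 facet normal -0.751 0.247 0.613
  outer loop
   vertex 2.0 4.8 1.8
   vertex 0.3 3.6 0.2
   vertex 3.1 0.7 4.8
  endloop
 endfacet
 facet normal 0.066 0.601 0.797
  outer loop
   vertex 2.0 4.8 1.8
   vertex 3.1 0.7 4.8
   vertex 4.5 2.8 3.1
  endloop
 endfacet
 facet normal -0.701 -0.712 -0.022
  outer loop
   vertex 2.5 1.4 1.3
   vertex 3.1 0.7 4.8
   vertex 0.3 3.6 0.2
  endloop
 endfacet
 facet normal 0.697 -0.670 -0.254
  outer loop
   vertex 2.5 1.4 1.3
   vertex 4.5 2.8 3.1
   vertex 3.1 0.7 4.8
  endloop
 endfacet
 facet normal 0.095 0.624 0.776
  outer loop
   vertex 3.8 4.4 1.9
   vertex 2.0 4.8 1.8
   vertex 4.5 2.8 3.1
  endloop
 endfacet
 facet normal 0.725 -0.181 -0.665
  outer loop
   vertex 3.8 4.4 1.9
   vertex 4.5 2.8 3.1
   vertex 2.5 1.4 1.3
  endloop
 endfacet
 facet normal 0.236 -0.236 -0.943
  outer loop
   vertex 1.7 3.8 0.5
   vertex 2.5 1.4 1.3
   vertex 0.3 3.6 0.2
  endloop
 endfacet
 facet normal 0.569 -0.083 -0.818
  outer loop
   vertex 1.7 3.8 0.5
   vertex 3.8 4.4 1.9
   vertex 2.5 1.4 1.3
  endloop
 endfacet
 facet normal 0.018 0.790 -0.612
  outer loop
   vertex 1.7 3.8 0.5
   vertex 0.3 3.6 0.2
   vertex 2.0 4.8 1.8
  endloop
 endfacet
 facet normal 0.202 0.753 -0.626
  outer loop
   vertex 1.7 3.8 0.5
   vertex 2.0 4.8 1.8
   vertex 3.8 4.4 1.9
  endloop
 endfacet
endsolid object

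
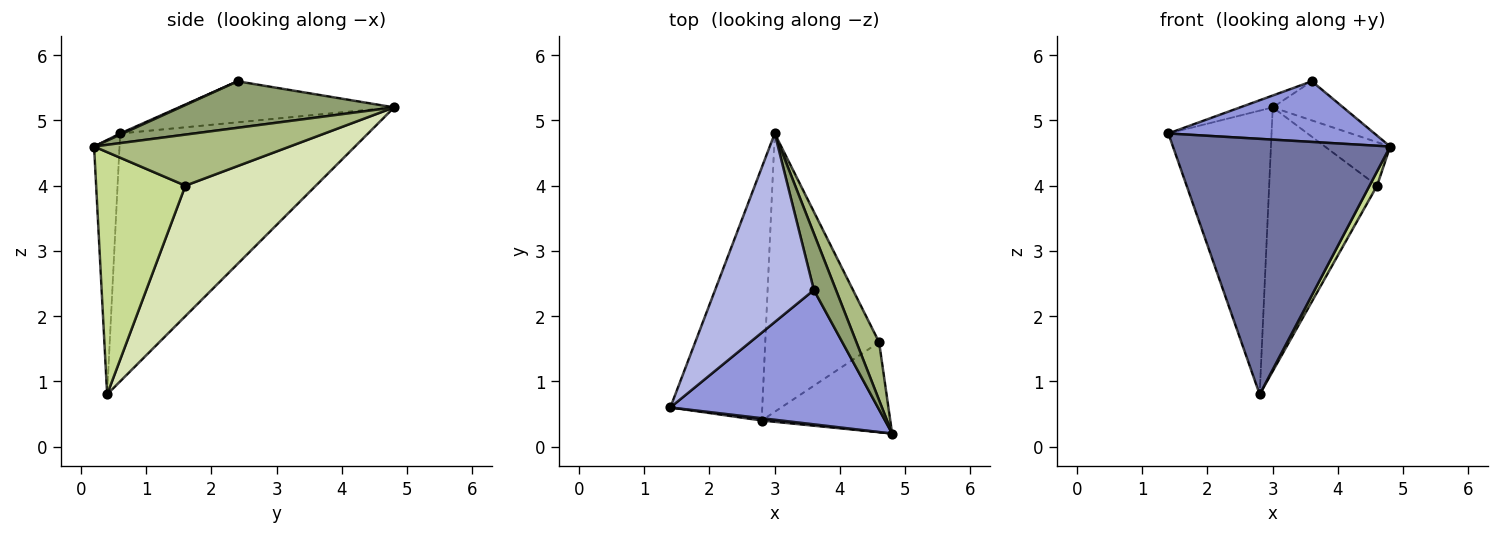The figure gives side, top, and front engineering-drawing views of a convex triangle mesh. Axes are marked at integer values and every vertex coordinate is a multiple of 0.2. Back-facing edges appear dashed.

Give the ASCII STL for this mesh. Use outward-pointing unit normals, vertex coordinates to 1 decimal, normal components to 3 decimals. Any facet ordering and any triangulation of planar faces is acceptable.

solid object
 facet normal -0.116 -0.993 0.009
  outer loop
   vertex 2.8 0.4 0.8
   vertex 4.8 0.2 4.6
   vertex 1.4 0.6 4.8
  endloop
 endfacet
 facet normal -0.873 0.364 -0.324
  outer loop
   vertex 2.8 0.4 0.8
   vertex 1.4 0.6 4.8
   vertex 3.0 4.8 5.2
  endloop
 endfacet
 facet normal 0.005 -0.411 0.911
  outer loop
   vertex 3.6 2.4 5.6
   vertex 1.4 0.6 4.8
   vertex 4.8 0.2 4.6
  endloop
 endfacet
 facet normal -0.383 0.058 0.922
  outer loop
   vertex 3.6 2.4 5.6
   vertex 3.0 4.8 5.2
   vertex 1.4 0.6 4.8
  endloop
 endfacet
 facet normal 0.866 0.285 0.412
  outer loop
   vertex 3.6 2.4 5.6
   vertex 4.8 0.2 4.6
   vertex 3.0 4.8 5.2
  endloop
 endfacet
 facet normal 0.874 0.291 0.389
  outer loop
   vertex 4.6 1.6 4.0
   vertex 3.0 4.8 5.2
   vertex 4.8 0.2 4.6
  endloop
 endfacet
 facet normal 0.881 -0.075 -0.468
  outer loop
   vertex 4.6 1.6 4.0
   vertex 4.8 0.2 4.6
   vertex 2.8 0.4 0.8
  endloop
 endfacet
 facet normal 0.639 0.529 -0.558
  outer loop
   vertex 4.6 1.6 4.0
   vertex 2.8 0.4 0.8
   vertex 3.0 4.8 5.2
  endloop
 endfacet
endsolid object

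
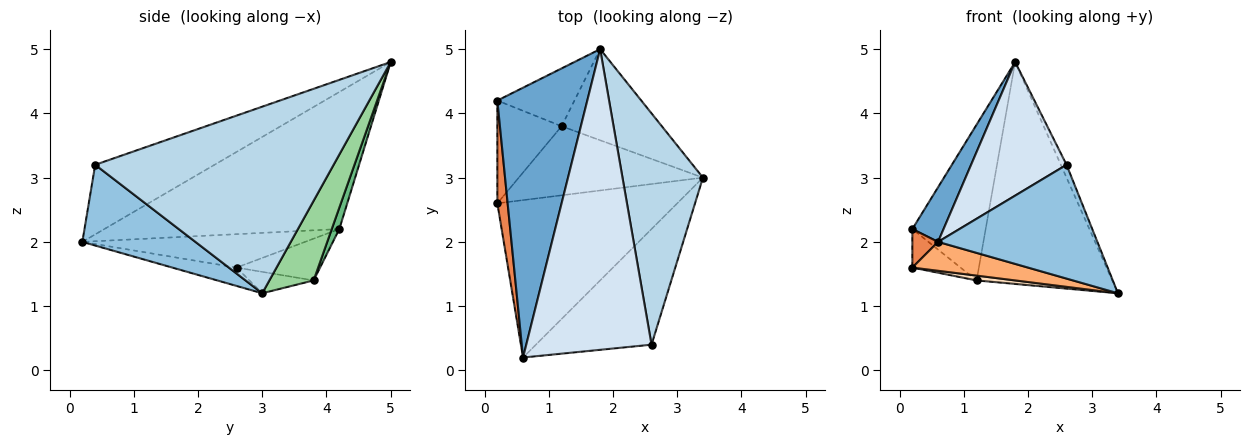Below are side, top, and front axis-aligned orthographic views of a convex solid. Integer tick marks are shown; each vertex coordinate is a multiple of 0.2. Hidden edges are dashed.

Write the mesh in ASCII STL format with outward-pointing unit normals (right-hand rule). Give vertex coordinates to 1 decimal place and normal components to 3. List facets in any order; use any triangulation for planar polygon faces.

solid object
 facet normal -0.831 -0.110 0.545
  outer loop
   vertex 1.8 5.0 4.8
   vertex 0.2 4.2 2.2
   vertex 0.6 0.2 2.0
  endloop
 endfacet
 facet normal 0.446 -0.628 -0.638
  outer loop
   vertex 2.6 0.4 3.2
   vertex 0.6 0.2 2.0
   vertex 3.4 3.0 1.2
  endloop
 endfacet
 facet normal 0.918 0.022 0.396
  outer loop
   vertex 2.6 0.4 3.2
   vertex 3.4 3.0 1.2
   vertex 1.8 5.0 4.8
  endloop
 endfacet
 facet normal -0.453 -0.362 0.815
  outer loop
   vertex 2.6 0.4 3.2
   vertex 1.8 5.0 4.8
   vertex 0.6 0.2 2.0
  endloop
 endfacet
 facet normal -0.950 -0.110 0.292
  outer loop
   vertex 0.2 2.6 1.6
   vertex 0.6 0.2 2.0
   vertex 0.2 4.2 2.2
  endloop
 endfacet
 facet normal -0.100 -0.180 -0.979
  outer loop
   vertex 0.2 2.6 1.6
   vertex 3.4 3.0 1.2
   vertex 0.6 0.2 2.0
  endloop
 endfacet
 facet normal -0.520 0.300 -0.800
  outer loop
   vertex 1.2 3.8 1.4
   vertex 0.2 2.6 1.6
   vertex 0.2 4.2 2.2
  endloop
 endfacet
 facet normal -0.115 -0.069 -0.991
  outer loop
   vertex 1.2 3.8 1.4
   vertex 3.4 3.0 1.2
   vertex 0.2 2.6 1.6
  endloop
 endfacet
 facet normal 0.096 0.933 -0.346
  outer loop
   vertex 1.2 3.8 1.4
   vertex 0.2 4.2 2.2
   vertex 1.8 5.0 4.8
  endloop
 endfacet
 facet normal 0.289 0.886 -0.364
  outer loop
   vertex 1.2 3.8 1.4
   vertex 1.8 5.0 4.8
   vertex 3.4 3.0 1.2
  endloop
 endfacet
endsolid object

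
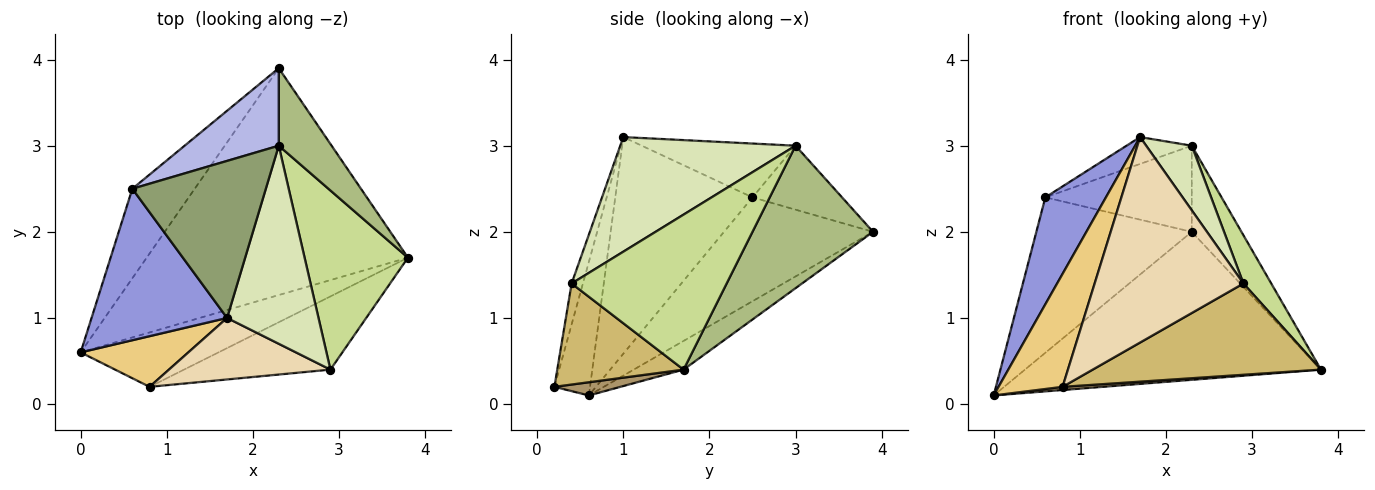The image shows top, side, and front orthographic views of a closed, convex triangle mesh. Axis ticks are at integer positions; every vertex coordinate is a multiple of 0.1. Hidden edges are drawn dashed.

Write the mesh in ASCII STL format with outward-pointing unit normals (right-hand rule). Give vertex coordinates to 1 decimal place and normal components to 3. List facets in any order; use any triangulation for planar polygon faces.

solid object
 facet normal -0.092 0.544 -0.834
  outer loop
   vertex 2.3 3.9 2.0
   vertex 3.8 1.7 0.4
   vertex 0.0 0.6 0.1
  endloop
 endfacet
 facet normal -0.639 0.666 -0.384
  outer loop
   vertex 0.6 2.5 2.4
   vertex 2.3 3.9 2.0
   vertex 0.0 0.6 0.1
  endloop
 endfacet
 facet normal -0.794 -0.350 0.497
  outer loop
   vertex 0.6 2.5 2.4
   vertex 0.0 0.6 0.1
   vertex 1.7 1.0 3.1
  endloop
 endfacet
 facet normal -0.414 0.677 0.609
  outer loop
   vertex 2.3 3.0 3.0
   vertex 2.3 3.9 2.0
   vertex 0.6 2.5 2.4
  endloop
 endfacet
 facet normal -0.369 0.157 0.916
  outer loop
   vertex 2.3 3.0 3.0
   vertex 0.6 2.5 2.4
   vertex 1.7 1.0 3.1
  endloop
 endfacet
 facet normal 0.875 0.360 0.324
  outer loop
   vertex 2.3 3.0 3.0
   vertex 3.8 1.7 0.4
   vertex 2.3 3.9 2.0
  endloop
 endfacet
 facet normal 0.823 -0.148 0.549
  outer loop
   vertex 2.3 3.0 3.0
   vertex 2.9 0.4 1.4
   vertex 3.8 1.7 0.4
  endloop
 endfacet
 facet normal 0.766 -0.199 0.611
  outer loop
   vertex 2.3 3.0 3.0
   vertex 1.7 1.0 3.1
   vertex 2.9 0.4 1.4
  endloop
 endfacet
 facet normal 0.095 -0.058 -0.994
  outer loop
   vertex 0.8 0.2 0.2
   vertex 0.0 0.6 0.1
   vertex 3.8 1.7 0.4
  endloop
 endfacet
 facet normal 0.396 -0.716 -0.574
  outer loop
   vertex 0.8 0.2 0.2
   vertex 3.8 1.7 0.4
   vertex 2.9 0.4 1.4
  endloop
 endfacet
 facet normal -0.452 -0.814 0.365
  outer loop
   vertex 0.8 0.2 0.2
   vertex 1.7 1.0 3.1
   vertex 0.0 0.6 0.1
  endloop
 endfacet
 facet normal -0.072 -0.955 0.286
  outer loop
   vertex 0.8 0.2 0.2
   vertex 2.9 0.4 1.4
   vertex 1.7 1.0 3.1
  endloop
 endfacet
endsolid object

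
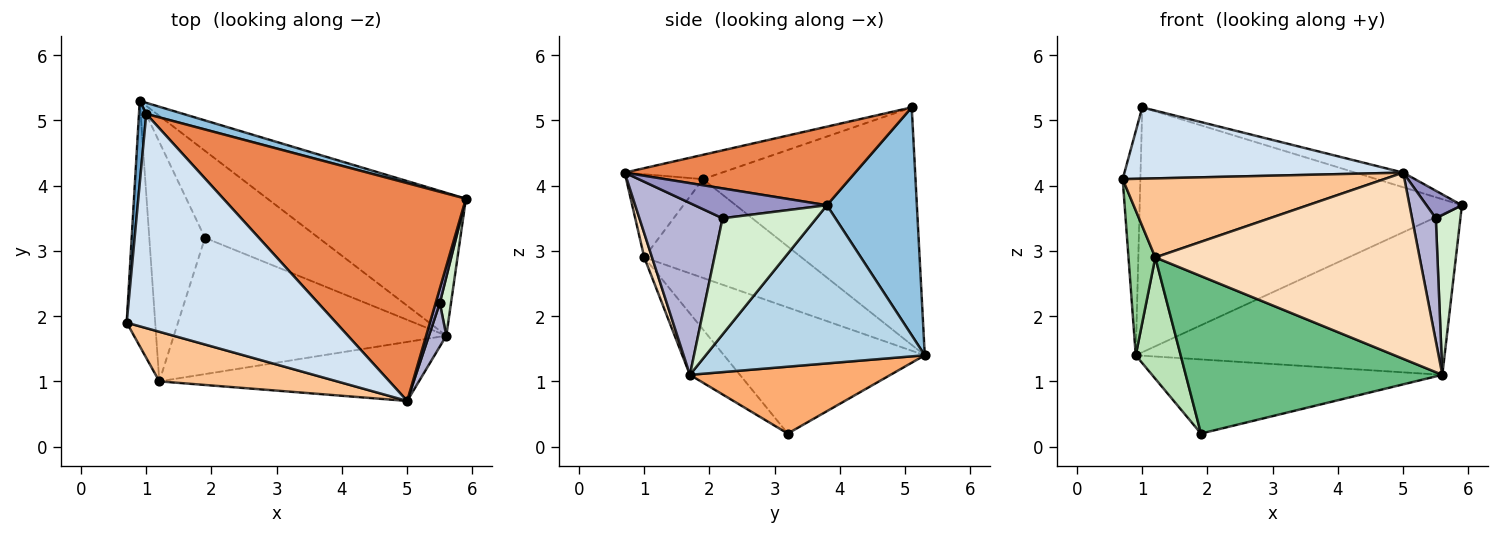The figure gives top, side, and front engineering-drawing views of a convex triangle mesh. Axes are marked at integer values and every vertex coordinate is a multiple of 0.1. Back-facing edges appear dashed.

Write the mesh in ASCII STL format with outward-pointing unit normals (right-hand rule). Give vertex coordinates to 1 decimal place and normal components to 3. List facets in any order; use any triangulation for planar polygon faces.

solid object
 facet normal -0.996 0.083 0.031
  outer loop
   vertex 1.0 5.1 5.2
   vertex 0.9 5.3 1.4
   vertex 0.7 1.9 4.1
  endloop
 endfacet
 facet normal 0.269 0.962 0.044
  outer loop
   vertex 1.0 5.1 5.2
   vertex 5.9 3.8 3.7
   vertex 0.9 5.3 1.4
  endloop
 endfacet
 facet normal 0.468 0.660 -0.587
  outer loop
   vertex 5.6 1.7 1.1
   vertex 0.9 5.3 1.4
   vertex 5.9 3.8 3.7
  endloop
 endfacet
 facet normal -0.110 -0.314 0.943
  outer loop
   vertex 5.0 0.7 4.2
   vertex 1.0 5.1 5.2
   vertex 0.7 1.9 4.1
  endloop
 endfacet
 facet normal 0.308 0.064 0.949
  outer loop
   vertex 5.0 0.7 4.2
   vertex 5.9 3.8 3.7
   vertex 1.0 5.1 5.2
  endloop
 endfacet
 facet normal 0.409 0.592 -0.695
  outer loop
   vertex 1.9 3.2 0.2
   vertex 0.9 5.3 1.4
   vertex 5.6 1.7 1.1
  endloop
 endfacet
 facet normal -0.241 -0.822 0.516
  outer loop
   vertex 1.2 1.0 2.9
   vertex 5.0 0.7 4.2
   vertex 0.7 1.9 4.1
  endloop
 endfacet
 facet normal 0.028 -0.953 -0.302
  outer loop
   vertex 1.2 1.0 2.9
   vertex 5.6 1.7 1.1
   vertex 5.0 0.7 4.2
  endloop
 endfacet
 facet normal -0.146 -0.748 -0.647
  outer loop
   vertex 1.2 1.0 2.9
   vertex 1.9 3.2 0.2
   vertex 5.6 1.7 1.1
  endloop
 endfacet
 facet normal -0.948 -0.162 -0.274
  outer loop
   vertex 1.2 1.0 2.9
   vertex 0.7 1.9 4.1
   vertex 0.9 5.3 1.4
  endloop
 endfacet
 facet normal -0.896 -0.201 -0.396
  outer loop
   vertex 1.2 1.0 2.9
   vertex 0.9 5.3 1.4
   vertex 1.9 3.2 0.2
  endloop
 endfacet
 facet normal 0.963 -0.252 0.093
  outer loop
   vertex 5.5 2.2 3.5
   vertex 5.6 1.7 1.1
   vertex 5.9 3.8 3.7
  endloop
 endfacet
 facet normal 0.957 -0.256 0.135
  outer loop
   vertex 5.5 2.2 3.5
   vertex 5.9 3.8 3.7
   vertex 5.0 0.7 4.2
  endloop
 endfacet
 facet normal 0.957 -0.274 0.097
  outer loop
   vertex 5.5 2.2 3.5
   vertex 5.0 0.7 4.2
   vertex 5.6 1.7 1.1
  endloop
 endfacet
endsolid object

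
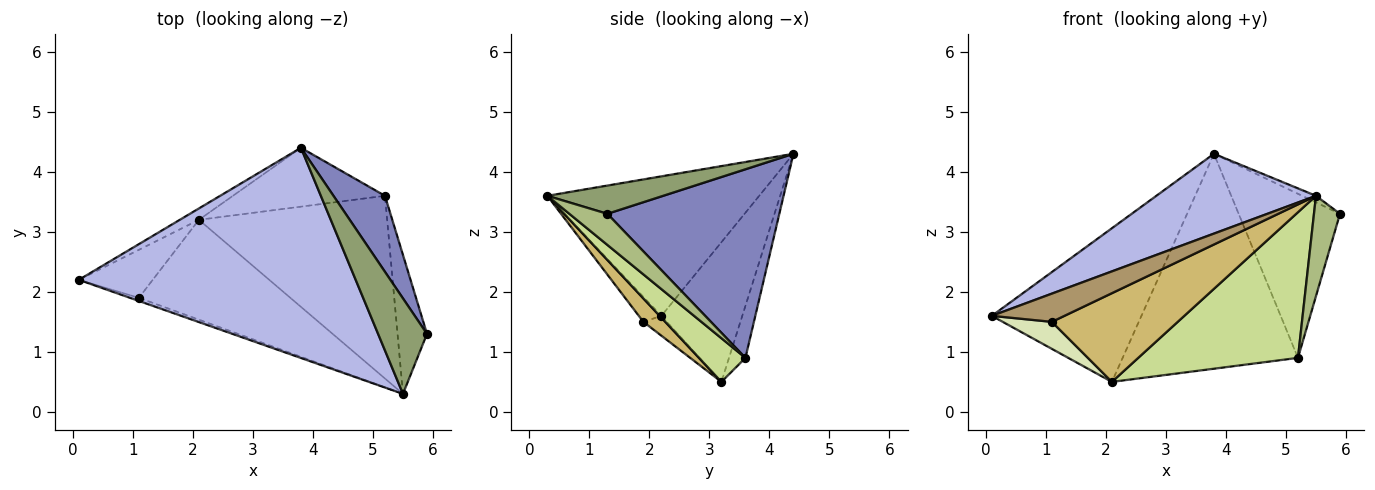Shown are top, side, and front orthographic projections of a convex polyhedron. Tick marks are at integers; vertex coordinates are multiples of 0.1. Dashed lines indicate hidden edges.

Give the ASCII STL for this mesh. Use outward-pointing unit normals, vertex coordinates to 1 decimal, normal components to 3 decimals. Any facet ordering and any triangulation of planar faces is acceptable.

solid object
 facet normal -0.475 0.878 -0.065
  outer loop
   vertex 2.1 3.2 0.5
   vertex 0.1 2.2 1.6
   vertex 3.8 4.4 4.3
  endloop
 endfacet
 facet normal 0.839 0.494 0.229
  outer loop
   vertex 5.2 3.6 0.9
   vertex 3.8 4.4 4.3
   vertex 5.9 1.3 3.3
  endloop
 endfacet
 facet normal -0.090 0.961 -0.263
  outer loop
   vertex 5.2 3.6 0.9
   vertex 2.1 3.2 0.5
   vertex 3.8 4.4 4.3
  endloop
 endfacet
 facet normal -0.426 -0.321 0.846
  outer loop
   vertex 5.5 0.3 3.6
   vertex 3.8 4.4 4.3
   vertex 0.1 2.2 1.6
  endloop
 endfacet
 facet normal 0.499 0.060 0.864
  outer loop
   vertex 5.5 0.3 3.6
   vertex 5.9 1.3 3.3
   vertex 3.8 4.4 4.3
  endloop
 endfacet
 facet normal 0.650 -0.445 -0.616
  outer loop
   vertex 5.5 0.3 3.6
   vertex 5.2 3.6 0.9
   vertex 5.9 1.3 3.3
  endloop
 endfacet
 facet normal 0.178 -0.613 -0.769
  outer loop
   vertex 5.5 0.3 3.6
   vertex 2.1 3.2 0.5
   vertex 5.2 3.6 0.9
  endloop
 endfacet
 facet normal -0.228 -0.477 -0.849
  outer loop
   vertex 1.1 1.9 1.5
   vertex 0.1 2.2 1.6
   vertex 2.1 3.2 0.5
  endloop
 endfacet
 facet normal -0.295 -0.950 -0.105
  outer loop
   vertex 1.1 1.9 1.5
   vertex 5.5 0.3 3.6
   vertex 0.1 2.2 1.6
  endloop
 endfacet
 facet normal 0.115 -0.660 -0.743
  outer loop
   vertex 1.1 1.9 1.5
   vertex 2.1 3.2 0.5
   vertex 5.5 0.3 3.6
  endloop
 endfacet
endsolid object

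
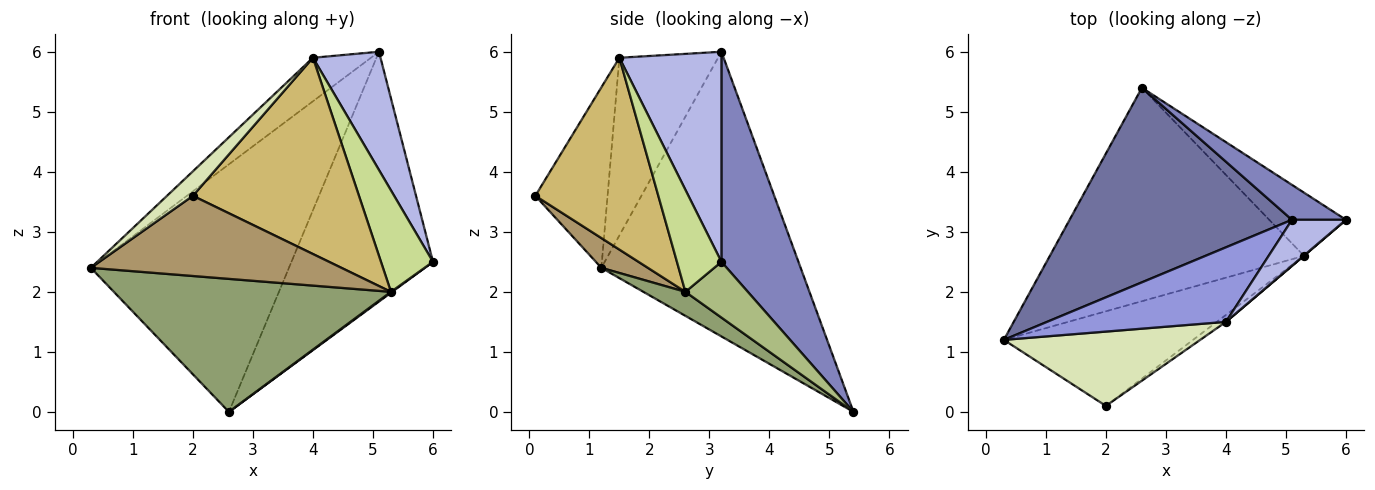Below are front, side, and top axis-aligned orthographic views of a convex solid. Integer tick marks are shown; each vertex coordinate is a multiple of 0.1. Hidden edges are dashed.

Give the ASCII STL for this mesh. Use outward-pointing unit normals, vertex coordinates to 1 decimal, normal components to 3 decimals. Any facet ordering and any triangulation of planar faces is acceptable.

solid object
 facet normal -0.620 0.617 0.485
  outer loop
   vertex 5.1 3.2 6.0
   vertex 2.6 5.4 0.0
   vertex 0.3 1.2 2.4
  endloop
 endfacet
 facet normal 0.474 0.872 0.122
  outer loop
   vertex 5.1 3.2 6.0
   vertex 6.0 3.2 2.5
   vertex 2.6 5.4 0.0
  endloop
 endfacet
 facet normal -0.651 0.383 0.655
  outer loop
   vertex 4.0 1.5 5.9
   vertex 5.1 3.2 6.0
   vertex 0.3 1.2 2.4
  endloop
 endfacet
 facet normal 0.815 -0.540 0.210
  outer loop
   vertex 4.0 1.5 5.9
   vertex 6.0 3.2 2.5
   vertex 5.1 3.2 6.0
  endloop
 endfacet
 facet normal 0.080 -0.527 -0.846
  outer loop
   vertex 5.3 2.6 2.0
   vertex 0.3 1.2 2.4
   vertex 2.6 5.4 0.0
  endloop
 endfacet
 facet normal 0.588 -0.011 -0.809
  outer loop
   vertex 5.3 2.6 2.0
   vertex 2.6 5.4 0.0
   vertex 6.0 3.2 2.5
  endloop
 endfacet
 facet normal 0.650 -0.760 0.002
  outer loop
   vertex 5.3 2.6 2.0
   vertex 6.0 3.2 2.5
   vertex 4.0 1.5 5.9
  endloop
 endfacet
 facet normal -0.658 -0.236 0.715
  outer loop
   vertex 2.0 0.1 3.6
   vertex 4.0 1.5 5.9
   vertex 0.3 1.2 2.4
  endloop
 endfacet
 facet normal 0.119 -0.642 -0.757
  outer loop
   vertex 2.0 0.1 3.6
   vertex 0.3 1.2 2.4
   vertex 5.3 2.6 2.0
  endloop
 endfacet
 facet normal 0.595 -0.803 -0.028
  outer loop
   vertex 2.0 0.1 3.6
   vertex 5.3 2.6 2.0
   vertex 4.0 1.5 5.9
  endloop
 endfacet
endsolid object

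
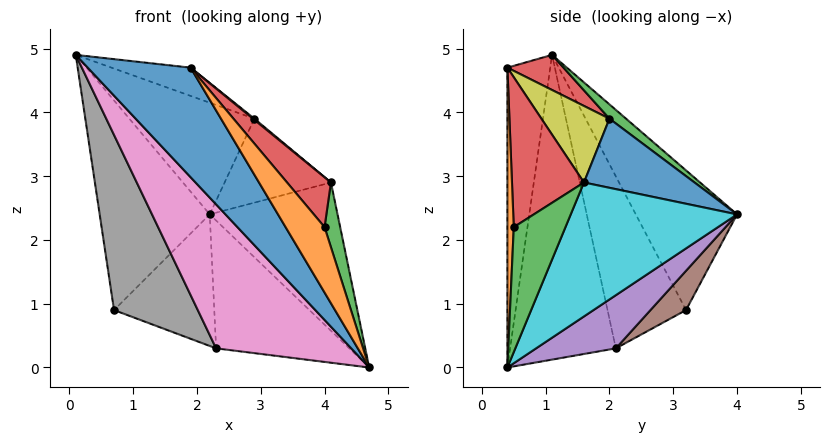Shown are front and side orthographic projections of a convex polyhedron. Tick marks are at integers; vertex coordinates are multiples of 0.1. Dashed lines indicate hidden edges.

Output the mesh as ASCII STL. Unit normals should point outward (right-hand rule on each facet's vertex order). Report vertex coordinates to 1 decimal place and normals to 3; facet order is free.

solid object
 facet normal -0.375 -0.900 -0.223
  outer loop
   vertex 1.9 0.4 4.7
   vertex 0.1 1.1 4.9
   vertex 4.7 0.4 0.0
  endloop
 endfacet
 facet normal -0.651 0.708 0.274
  outer loop
   vertex 0.7 3.2 0.9
   vertex 0.1 1.1 4.9
   vertex 2.2 4.0 2.4
  endloop
 endfacet
 facet normal 0.082 0.616 0.783
  outer loop
   vertex 2.9 2.0 3.9
   vertex 2.2 4.0 2.4
   vertex 0.1 1.1 4.9
  endloop
 endfacet
 facet normal 0.226 0.319 0.920
  outer loop
   vertex 2.9 2.0 3.9
   vertex 0.1 1.1 4.9
   vertex 1.9 0.4 4.7
  endloop
 endfacet
 facet normal 0.411 0.686 -0.601
  outer loop
   vertex 2.3 2.1 0.3
   vertex 2.2 4.0 2.4
   vertex 4.7 0.4 0.0
  endloop
 endfacet
 facet normal 0.256 0.723 -0.642
  outer loop
   vertex 2.3 2.1 0.3
   vertex 0.7 3.2 0.9
   vertex 2.2 4.0 2.4
  endloop
 endfacet
 facet normal -0.559 -0.714 -0.422
  outer loop
   vertex 2.3 2.1 0.3
   vertex 4.7 0.4 0.0
   vertex 0.1 1.1 4.9
  endloop
 endfacet
 facet normal -0.615 -0.656 -0.437
  outer loop
   vertex 2.3 2.1 0.3
   vertex 0.1 1.1 4.9
   vertex 0.7 3.2 0.9
  endloop
 endfacet
 facet normal 0.638 -0.013 0.770
  outer loop
   vertex 4.1 1.6 2.9
   vertex 2.9 2.0 3.9
   vertex 1.9 0.4 4.7
  endloop
 endfacet
 facet normal 0.790 0.607 -0.088
  outer loop
   vertex 4.1 1.6 2.9
   vertex 4.7 0.4 0.0
   vertex 2.2 4.0 2.4
  endloop
 endfacet
 facet normal 0.621 0.598 0.507
  outer loop
   vertex 4.1 1.6 2.9
   vertex 2.2 4.0 2.4
   vertex 2.9 2.0 3.9
  endloop
 endfacet
 facet normal 0.161 -0.982 0.096
  outer loop
   vertex 4.0 0.5 2.2
   vertex 1.9 0.4 4.7
   vertex 4.7 0.4 0.0
  endloop
 endfacet
 facet normal 0.912 -0.276 0.303
  outer loop
   vertex 4.0 0.5 2.2
   vertex 4.7 0.4 0.0
   vertex 4.1 1.6 2.9
  endloop
 endfacet
 facet normal 0.701 -0.427 0.571
  outer loop
   vertex 4.0 0.5 2.2
   vertex 4.1 1.6 2.9
   vertex 1.9 0.4 4.7
  endloop
 endfacet
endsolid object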